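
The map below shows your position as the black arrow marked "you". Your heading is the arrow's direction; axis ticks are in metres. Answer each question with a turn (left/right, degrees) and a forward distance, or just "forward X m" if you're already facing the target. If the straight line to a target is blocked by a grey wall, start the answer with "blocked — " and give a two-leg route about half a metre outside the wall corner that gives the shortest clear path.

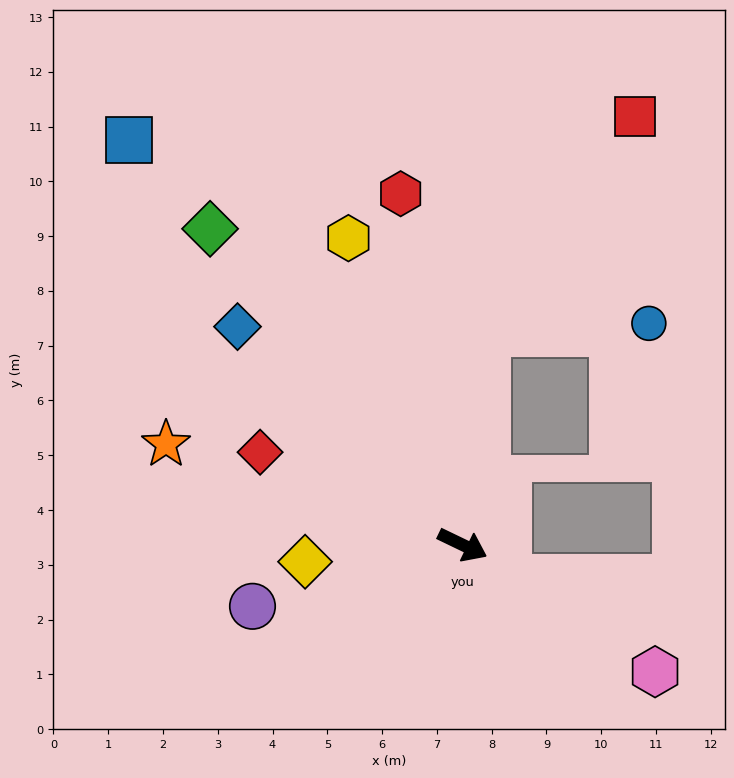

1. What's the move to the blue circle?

blocked — turn left 109°, forward 3.9 m, then turn right 80°, forward 3.0 m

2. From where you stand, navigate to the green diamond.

turn left 154°, forward 7.4 m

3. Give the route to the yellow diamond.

turn right 148°, forward 2.9 m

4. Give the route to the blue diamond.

turn left 162°, forward 5.7 m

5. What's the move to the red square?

blocked — turn left 109°, forward 3.9 m, then turn right 28°, forward 4.8 m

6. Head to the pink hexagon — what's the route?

turn right 8°, forward 4.2 m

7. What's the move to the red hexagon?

turn left 126°, forward 6.5 m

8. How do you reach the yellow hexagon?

turn left 136°, forward 6.0 m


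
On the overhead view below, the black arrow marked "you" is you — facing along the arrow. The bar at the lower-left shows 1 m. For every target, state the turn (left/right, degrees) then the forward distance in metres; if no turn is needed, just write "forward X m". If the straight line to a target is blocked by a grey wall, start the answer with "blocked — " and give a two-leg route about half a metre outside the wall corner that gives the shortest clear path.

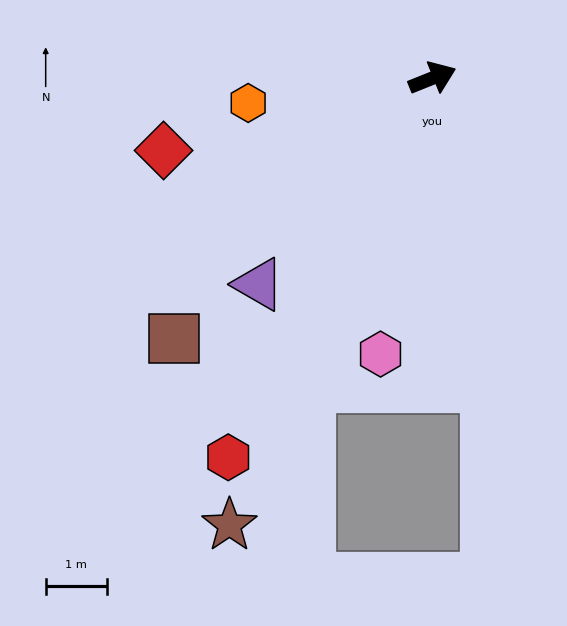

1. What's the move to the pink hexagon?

turn right 123°, forward 4.6 m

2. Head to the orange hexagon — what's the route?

turn left 166°, forward 3.0 m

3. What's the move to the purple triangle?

turn right 152°, forward 4.4 m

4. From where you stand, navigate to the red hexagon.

turn right 140°, forward 7.1 m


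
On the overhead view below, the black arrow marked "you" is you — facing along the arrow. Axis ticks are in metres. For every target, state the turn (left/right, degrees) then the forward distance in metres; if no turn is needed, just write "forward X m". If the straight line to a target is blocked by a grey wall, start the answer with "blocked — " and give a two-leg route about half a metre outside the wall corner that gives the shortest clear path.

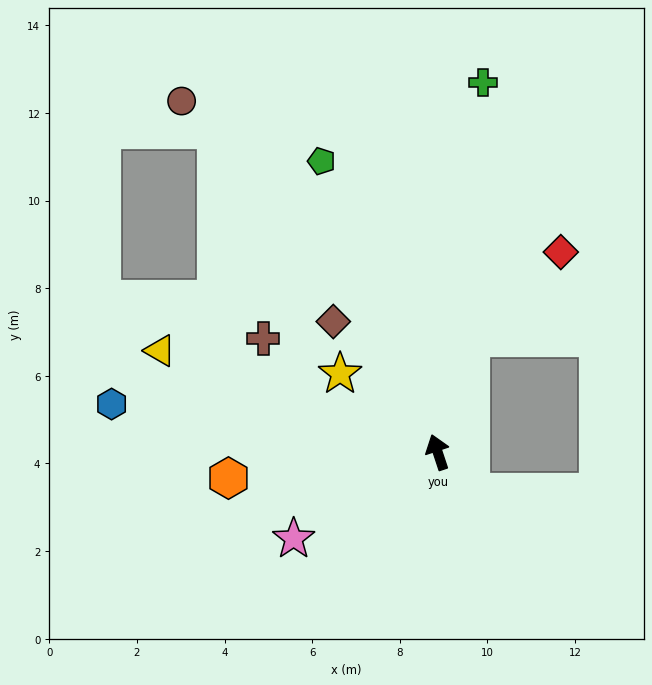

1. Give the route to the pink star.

turn left 103°, forward 3.8 m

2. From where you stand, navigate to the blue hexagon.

turn left 63°, forward 7.5 m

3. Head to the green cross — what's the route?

turn right 25°, forward 8.5 m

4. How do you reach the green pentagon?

turn left 3°, forward 7.2 m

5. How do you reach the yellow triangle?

turn left 52°, forward 6.7 m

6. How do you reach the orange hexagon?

turn left 79°, forward 4.8 m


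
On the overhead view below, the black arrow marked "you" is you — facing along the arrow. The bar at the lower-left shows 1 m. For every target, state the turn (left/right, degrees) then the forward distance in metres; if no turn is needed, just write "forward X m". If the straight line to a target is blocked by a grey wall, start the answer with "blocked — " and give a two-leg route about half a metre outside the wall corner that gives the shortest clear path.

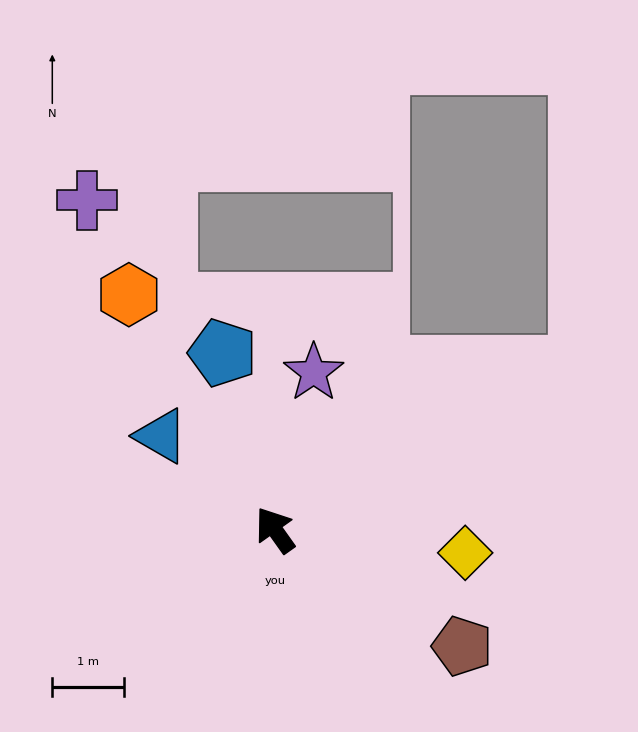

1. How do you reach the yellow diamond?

turn right 132°, forward 2.7 m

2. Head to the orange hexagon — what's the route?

turn right 4°, forward 3.9 m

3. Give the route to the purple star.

turn right 49°, forward 2.3 m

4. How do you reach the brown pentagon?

turn right 157°, forward 3.1 m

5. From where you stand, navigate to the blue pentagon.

turn right 19°, forward 2.6 m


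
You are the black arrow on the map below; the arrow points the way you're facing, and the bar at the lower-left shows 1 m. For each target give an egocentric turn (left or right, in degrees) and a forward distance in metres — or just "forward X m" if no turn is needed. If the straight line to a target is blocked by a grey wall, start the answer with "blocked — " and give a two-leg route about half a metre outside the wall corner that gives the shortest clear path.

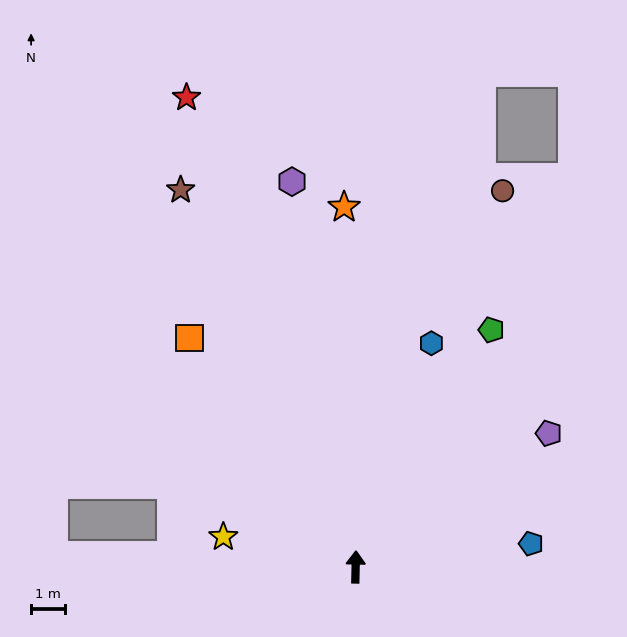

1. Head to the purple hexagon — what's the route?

turn left 11°, forward 11.5 m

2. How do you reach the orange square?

turn left 37°, forward 8.3 m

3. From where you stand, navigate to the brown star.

turn left 26°, forward 12.2 m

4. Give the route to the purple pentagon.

turn right 54°, forward 6.9 m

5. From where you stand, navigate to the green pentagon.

turn right 29°, forward 8.0 m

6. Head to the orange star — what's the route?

turn left 3°, forward 10.6 m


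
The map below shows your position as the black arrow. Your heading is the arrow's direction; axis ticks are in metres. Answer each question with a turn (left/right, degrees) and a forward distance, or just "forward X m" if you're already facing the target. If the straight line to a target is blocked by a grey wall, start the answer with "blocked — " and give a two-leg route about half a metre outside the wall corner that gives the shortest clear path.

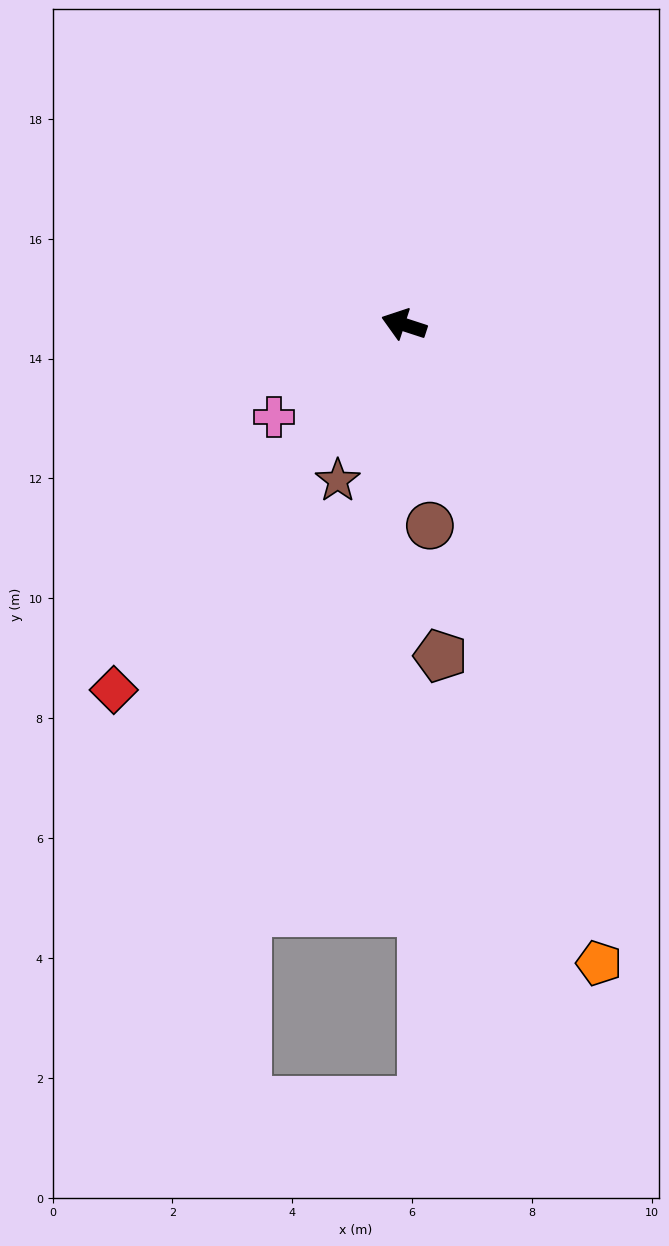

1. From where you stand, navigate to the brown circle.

turn left 115°, forward 3.4 m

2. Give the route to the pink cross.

turn left 54°, forward 2.7 m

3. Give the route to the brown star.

turn left 85°, forward 2.8 m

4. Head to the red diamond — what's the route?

turn left 70°, forward 7.8 m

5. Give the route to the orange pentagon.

turn left 125°, forward 11.1 m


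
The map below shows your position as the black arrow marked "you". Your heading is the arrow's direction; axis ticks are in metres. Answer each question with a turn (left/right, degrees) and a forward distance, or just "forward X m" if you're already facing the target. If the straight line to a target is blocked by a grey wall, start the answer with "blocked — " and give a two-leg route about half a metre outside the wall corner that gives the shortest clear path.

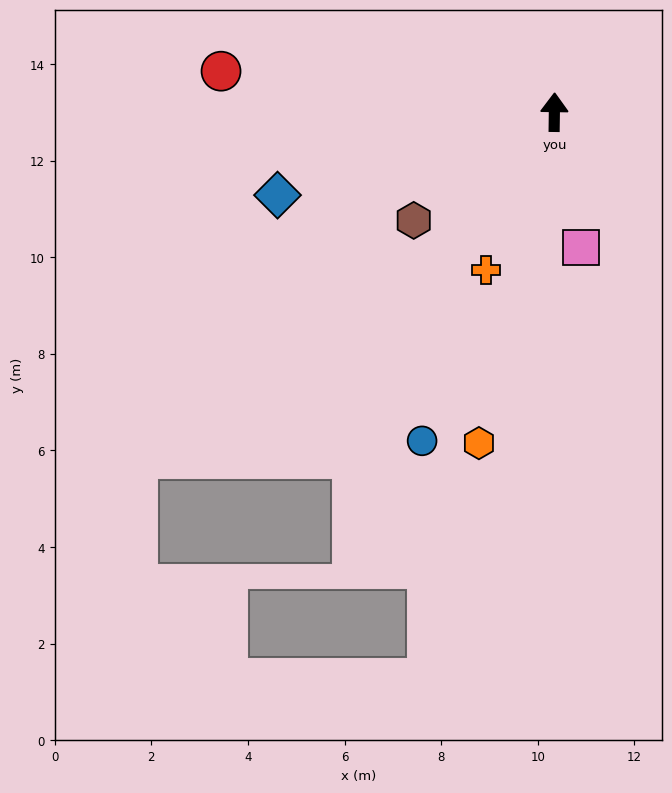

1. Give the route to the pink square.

turn right 168°, forward 2.9 m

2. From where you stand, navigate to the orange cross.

turn left 157°, forward 3.6 m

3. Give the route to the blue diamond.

turn left 107°, forward 6.0 m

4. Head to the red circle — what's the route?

turn left 84°, forward 7.0 m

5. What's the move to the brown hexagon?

turn left 128°, forward 3.7 m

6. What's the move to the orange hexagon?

turn left 168°, forward 7.0 m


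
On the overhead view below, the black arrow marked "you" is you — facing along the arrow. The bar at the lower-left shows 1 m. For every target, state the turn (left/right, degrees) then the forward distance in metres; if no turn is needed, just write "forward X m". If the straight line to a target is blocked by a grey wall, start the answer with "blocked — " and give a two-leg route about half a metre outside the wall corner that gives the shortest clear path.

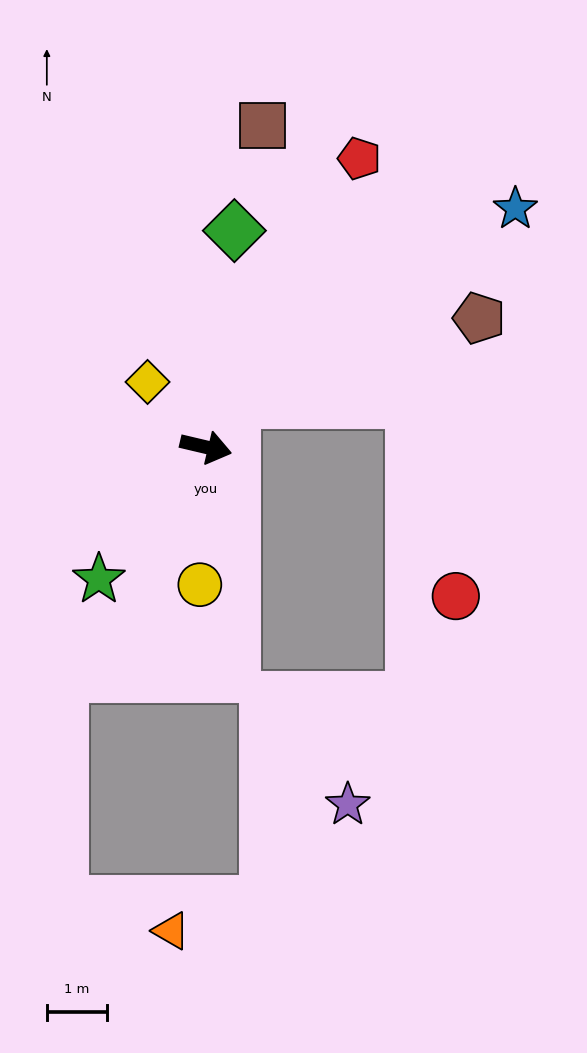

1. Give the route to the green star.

turn right 116°, forward 2.8 m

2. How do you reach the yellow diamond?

turn left 145°, forward 1.4 m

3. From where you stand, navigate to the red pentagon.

turn left 75°, forward 5.4 m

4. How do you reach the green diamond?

turn left 96°, forward 3.6 m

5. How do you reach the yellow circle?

turn right 79°, forward 2.3 m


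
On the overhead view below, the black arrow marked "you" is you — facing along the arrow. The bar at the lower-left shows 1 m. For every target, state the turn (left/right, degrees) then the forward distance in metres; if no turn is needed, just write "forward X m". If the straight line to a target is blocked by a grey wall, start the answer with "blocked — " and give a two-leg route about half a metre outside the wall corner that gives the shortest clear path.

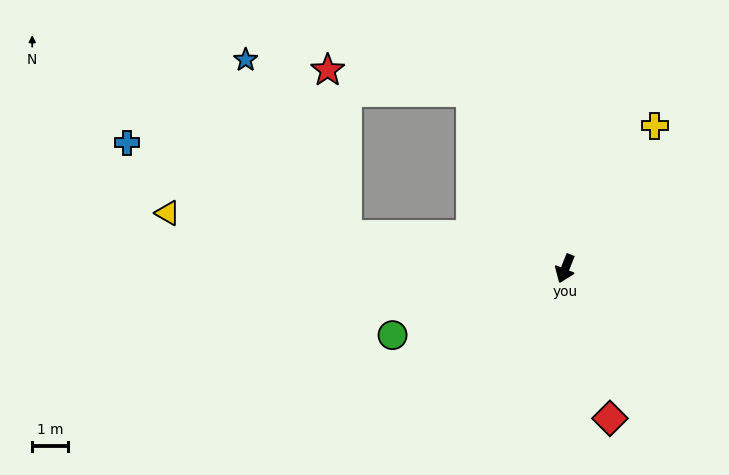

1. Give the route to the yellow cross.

turn left 170°, forward 4.8 m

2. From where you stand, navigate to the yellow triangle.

turn right 76°, forward 11.3 m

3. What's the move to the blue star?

blocked — turn right 77°, forward 6.2 m, then turn right 51°, forward 5.7 m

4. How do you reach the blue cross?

blocked — turn right 77°, forward 6.2 m, then turn right 14°, forward 6.8 m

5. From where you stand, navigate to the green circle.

turn right 47°, forward 5.2 m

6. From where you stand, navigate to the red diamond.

turn left 38°, forward 4.4 m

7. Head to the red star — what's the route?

blocked — turn right 130°, forward 5.7 m, then turn left 53°, forward 4.1 m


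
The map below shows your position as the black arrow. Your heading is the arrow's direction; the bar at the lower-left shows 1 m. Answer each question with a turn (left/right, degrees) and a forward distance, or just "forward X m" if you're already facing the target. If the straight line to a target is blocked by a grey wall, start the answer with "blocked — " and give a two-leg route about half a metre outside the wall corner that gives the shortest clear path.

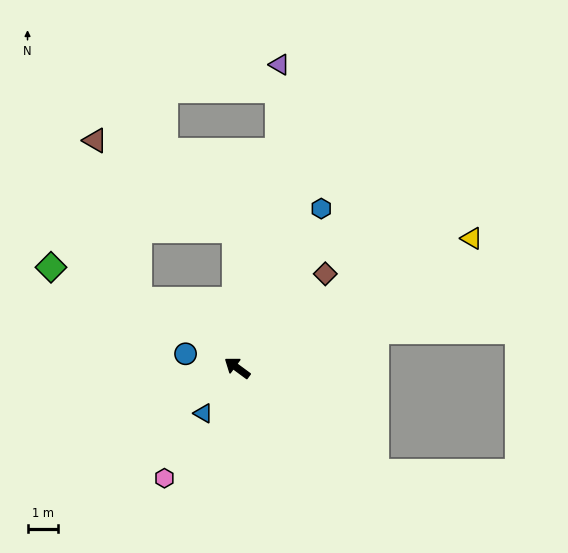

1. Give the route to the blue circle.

turn left 21°, forward 1.8 m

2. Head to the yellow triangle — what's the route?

turn right 115°, forward 8.8 m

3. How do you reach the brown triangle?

blocked — forward 3.9 m, then turn right 38°, forward 5.4 m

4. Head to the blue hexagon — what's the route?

turn right 81°, forward 5.9 m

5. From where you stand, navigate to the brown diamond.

turn right 97°, forward 4.2 m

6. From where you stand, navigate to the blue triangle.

turn left 90°, forward 1.9 m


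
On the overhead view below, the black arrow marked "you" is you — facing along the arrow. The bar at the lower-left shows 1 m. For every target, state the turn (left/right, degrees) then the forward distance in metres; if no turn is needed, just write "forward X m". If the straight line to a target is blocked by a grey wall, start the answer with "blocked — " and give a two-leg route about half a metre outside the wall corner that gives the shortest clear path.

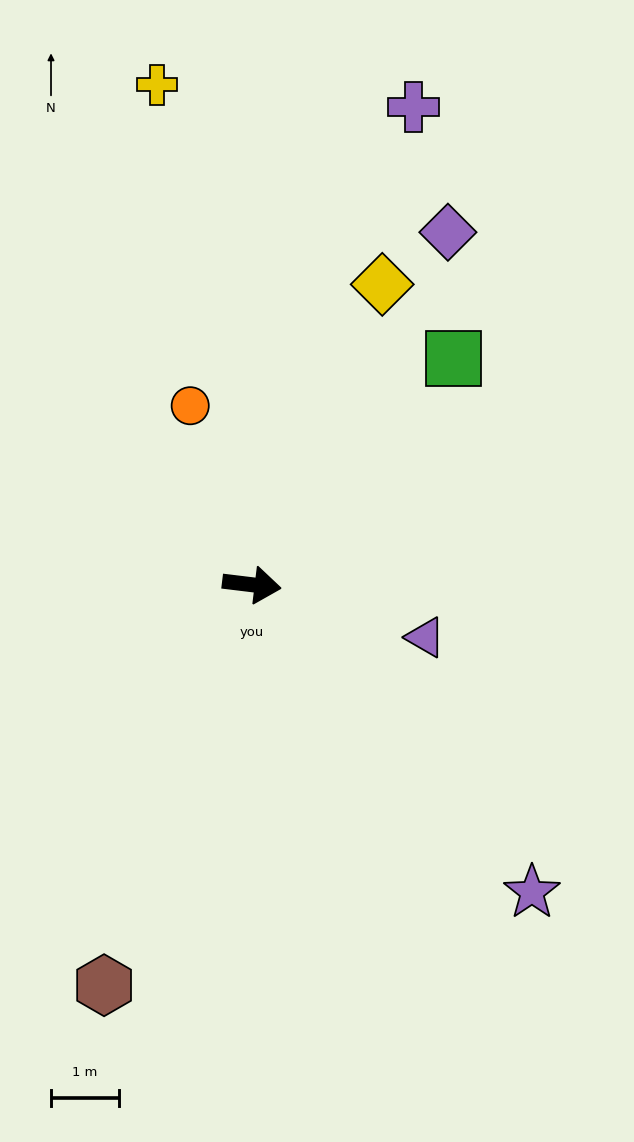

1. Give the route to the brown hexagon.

turn right 103°, forward 6.3 m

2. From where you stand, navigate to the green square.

turn left 55°, forward 4.5 m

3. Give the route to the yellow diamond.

turn left 73°, forward 4.8 m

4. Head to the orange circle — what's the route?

turn left 116°, forward 2.8 m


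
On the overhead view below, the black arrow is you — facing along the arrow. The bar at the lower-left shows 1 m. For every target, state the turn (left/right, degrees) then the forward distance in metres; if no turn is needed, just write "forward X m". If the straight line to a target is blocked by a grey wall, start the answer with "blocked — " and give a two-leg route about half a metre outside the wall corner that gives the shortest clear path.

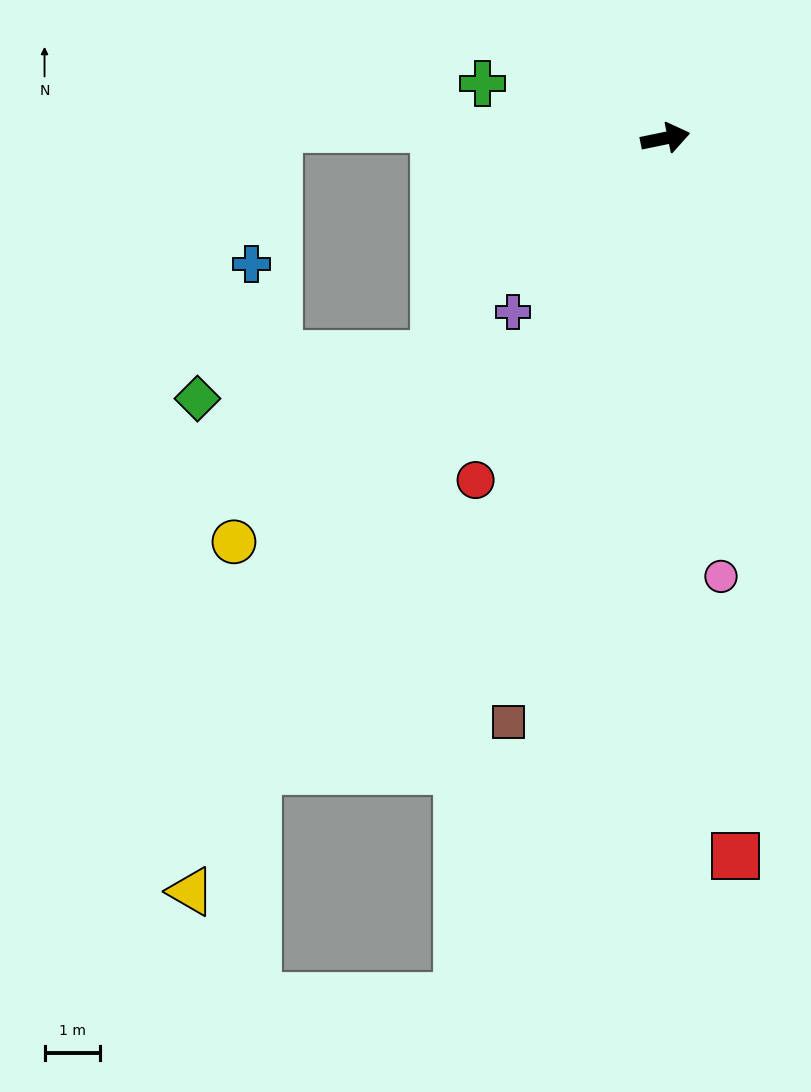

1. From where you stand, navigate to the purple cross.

turn right 143°, forward 4.2 m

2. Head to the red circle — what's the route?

turn right 131°, forward 7.0 m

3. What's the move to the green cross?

turn left 152°, forward 3.4 m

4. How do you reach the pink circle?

turn right 94°, forward 7.9 m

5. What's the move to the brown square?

turn right 117°, forward 10.9 m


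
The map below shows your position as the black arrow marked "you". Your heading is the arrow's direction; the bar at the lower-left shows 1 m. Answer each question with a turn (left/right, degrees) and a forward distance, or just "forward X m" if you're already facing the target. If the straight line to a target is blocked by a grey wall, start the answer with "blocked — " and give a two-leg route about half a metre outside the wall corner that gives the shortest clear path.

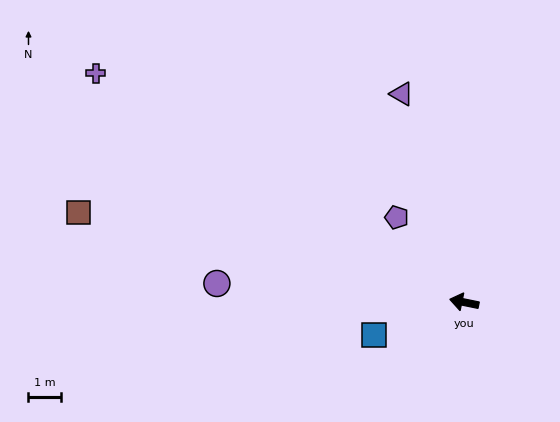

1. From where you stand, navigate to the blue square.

turn left 31°, forward 2.9 m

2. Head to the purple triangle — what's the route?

turn right 62°, forward 6.7 m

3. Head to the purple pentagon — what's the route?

turn right 40°, forward 3.3 m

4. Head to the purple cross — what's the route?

turn right 20°, forward 13.4 m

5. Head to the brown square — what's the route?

forward 12.2 m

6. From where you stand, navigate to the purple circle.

turn left 7°, forward 7.6 m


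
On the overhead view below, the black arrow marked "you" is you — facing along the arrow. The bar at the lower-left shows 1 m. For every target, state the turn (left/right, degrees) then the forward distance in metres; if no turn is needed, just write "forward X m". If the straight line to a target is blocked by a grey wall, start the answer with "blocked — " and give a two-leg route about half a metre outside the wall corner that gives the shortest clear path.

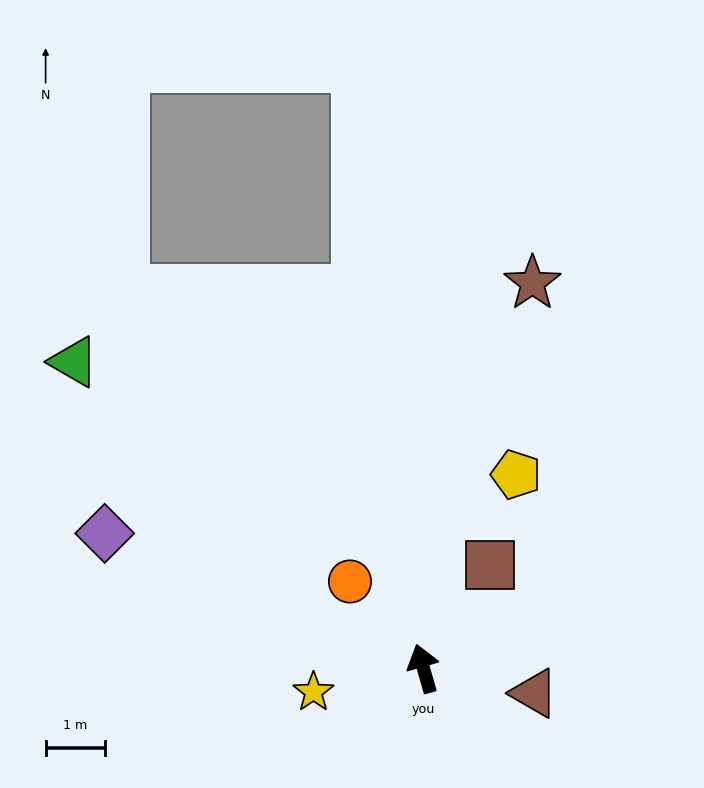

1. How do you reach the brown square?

turn right 49°, forward 2.1 m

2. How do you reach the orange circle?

turn left 24°, forward 1.9 m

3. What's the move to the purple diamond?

turn left 51°, forward 5.9 m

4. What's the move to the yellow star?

turn left 86°, forward 1.9 m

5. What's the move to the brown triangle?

turn right 119°, forward 1.9 m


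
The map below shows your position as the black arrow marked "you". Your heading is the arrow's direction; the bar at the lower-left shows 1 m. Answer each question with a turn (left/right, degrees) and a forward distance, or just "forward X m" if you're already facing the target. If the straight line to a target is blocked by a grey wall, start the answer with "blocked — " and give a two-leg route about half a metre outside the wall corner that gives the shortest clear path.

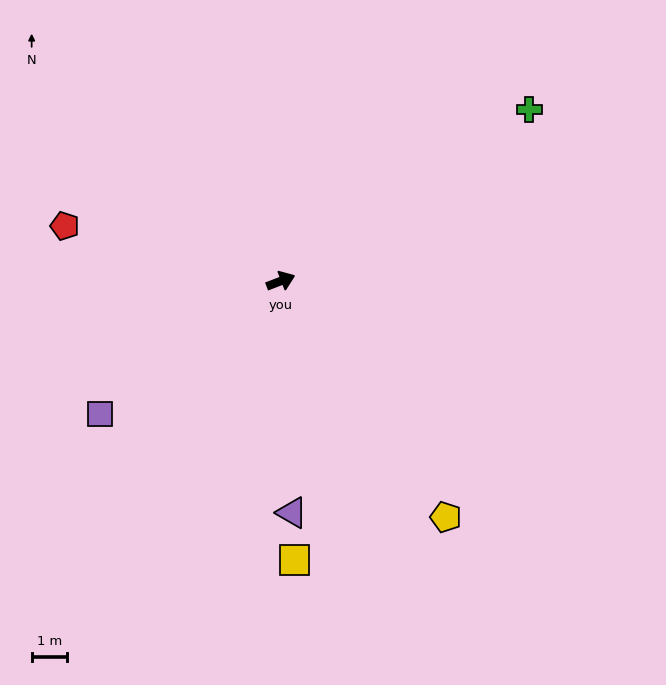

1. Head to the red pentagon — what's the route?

turn left 145°, forward 6.3 m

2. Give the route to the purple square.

turn right 165°, forward 6.3 m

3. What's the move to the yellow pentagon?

turn right 76°, forward 8.1 m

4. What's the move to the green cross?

turn left 13°, forward 8.5 m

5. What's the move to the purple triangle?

turn right 108°, forward 6.5 m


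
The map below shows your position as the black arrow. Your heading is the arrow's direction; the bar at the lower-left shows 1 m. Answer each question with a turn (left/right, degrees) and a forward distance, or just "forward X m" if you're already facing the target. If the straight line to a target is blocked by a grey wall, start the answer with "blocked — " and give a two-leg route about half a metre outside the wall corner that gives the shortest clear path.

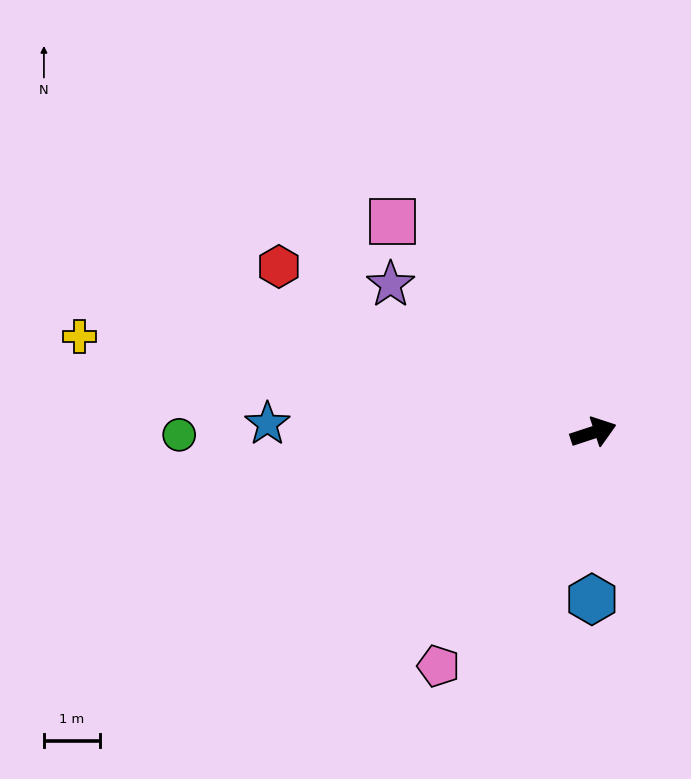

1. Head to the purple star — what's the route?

turn left 126°, forward 4.5 m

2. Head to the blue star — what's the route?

turn left 160°, forward 5.8 m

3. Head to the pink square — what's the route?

turn left 115°, forward 5.2 m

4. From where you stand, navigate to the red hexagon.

turn left 134°, forward 6.4 m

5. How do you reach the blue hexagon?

turn right 109°, forward 3.0 m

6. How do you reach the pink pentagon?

turn right 142°, forward 5.0 m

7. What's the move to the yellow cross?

turn left 151°, forward 9.3 m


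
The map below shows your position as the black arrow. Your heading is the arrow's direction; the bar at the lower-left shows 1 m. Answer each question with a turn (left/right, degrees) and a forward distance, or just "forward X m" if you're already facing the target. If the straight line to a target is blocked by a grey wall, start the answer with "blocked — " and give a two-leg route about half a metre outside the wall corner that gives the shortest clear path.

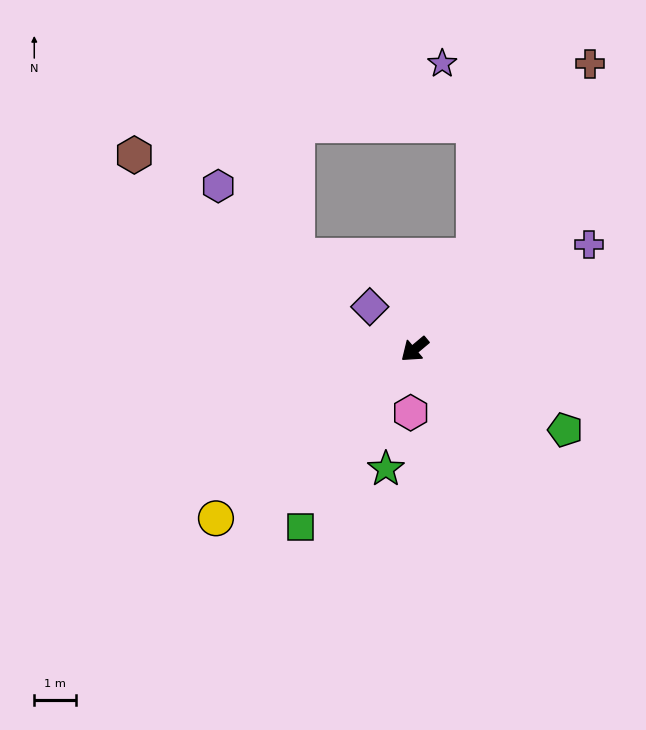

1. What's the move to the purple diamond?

turn right 83°, forward 1.5 m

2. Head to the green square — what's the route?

turn left 17°, forward 5.0 m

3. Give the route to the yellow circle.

forward 6.2 m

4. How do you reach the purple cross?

turn left 171°, forward 4.8 m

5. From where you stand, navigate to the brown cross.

turn right 162°, forward 8.0 m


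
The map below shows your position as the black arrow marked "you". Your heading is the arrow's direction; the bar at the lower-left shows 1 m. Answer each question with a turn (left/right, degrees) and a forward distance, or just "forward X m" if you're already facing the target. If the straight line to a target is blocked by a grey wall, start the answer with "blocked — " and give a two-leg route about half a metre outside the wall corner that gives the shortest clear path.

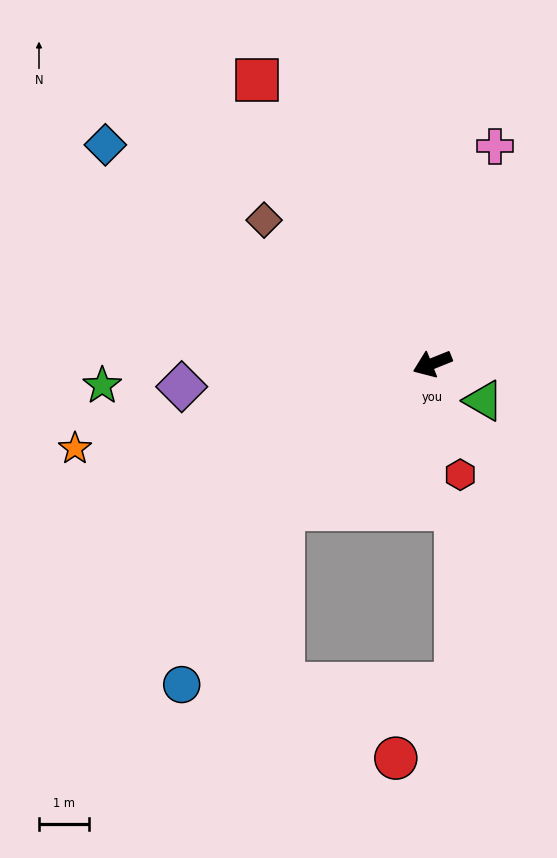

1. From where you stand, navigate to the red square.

turn right 80°, forward 6.7 m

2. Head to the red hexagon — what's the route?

turn left 82°, forward 2.3 m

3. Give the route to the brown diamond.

turn right 62°, forward 4.5 m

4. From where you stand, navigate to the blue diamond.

turn right 56°, forward 7.9 m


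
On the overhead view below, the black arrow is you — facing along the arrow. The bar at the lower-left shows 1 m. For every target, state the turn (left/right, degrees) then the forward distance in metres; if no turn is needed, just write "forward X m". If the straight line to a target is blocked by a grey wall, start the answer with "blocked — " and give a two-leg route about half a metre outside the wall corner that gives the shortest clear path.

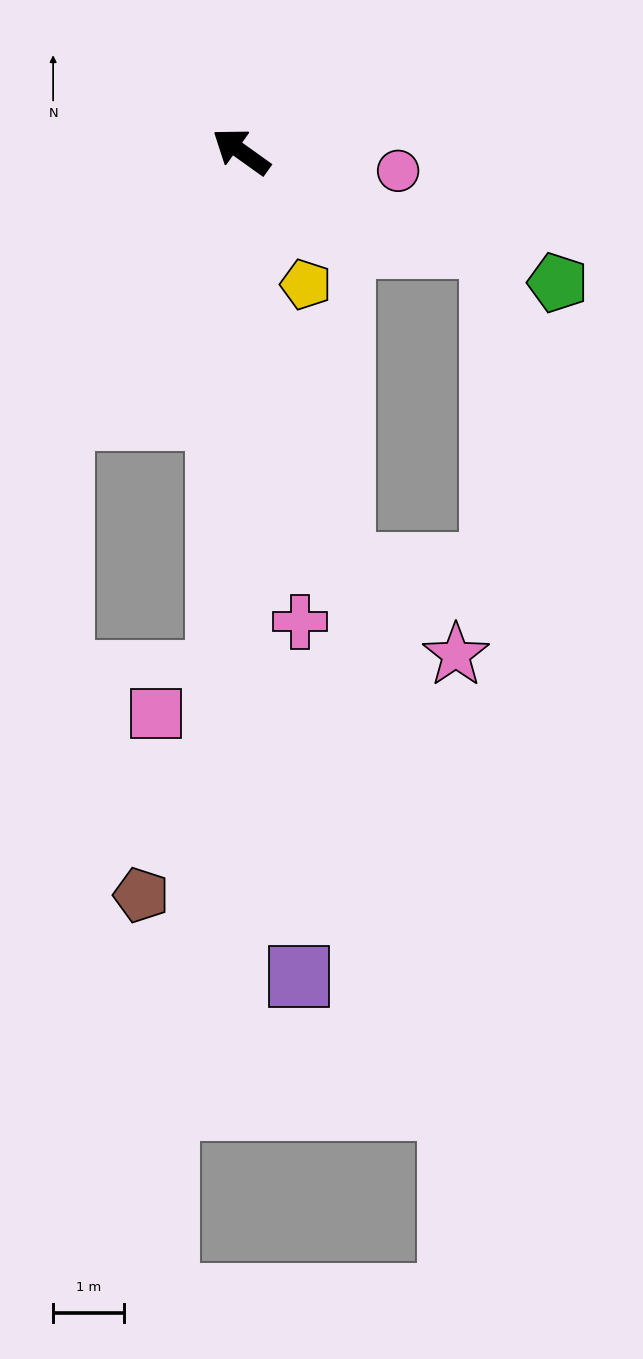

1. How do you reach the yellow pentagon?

turn left 152°, forward 2.1 m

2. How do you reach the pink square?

blocked — turn left 123°, forward 7.3 m, then turn right 52°, forward 1.0 m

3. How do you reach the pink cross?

turn left 133°, forward 6.7 m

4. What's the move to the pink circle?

turn right 151°, forward 2.2 m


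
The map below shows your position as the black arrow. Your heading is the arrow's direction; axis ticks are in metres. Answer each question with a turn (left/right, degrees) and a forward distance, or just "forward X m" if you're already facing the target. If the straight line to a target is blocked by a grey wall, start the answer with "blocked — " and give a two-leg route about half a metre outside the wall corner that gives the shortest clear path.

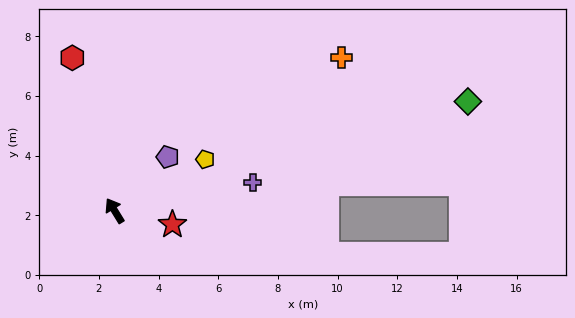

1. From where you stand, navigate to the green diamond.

turn right 104°, forward 12.4 m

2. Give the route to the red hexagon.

turn right 16°, forward 5.3 m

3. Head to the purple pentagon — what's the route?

turn right 76°, forward 2.5 m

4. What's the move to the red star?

turn right 135°, forward 2.0 m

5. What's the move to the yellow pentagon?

turn right 92°, forward 3.5 m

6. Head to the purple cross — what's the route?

turn right 110°, forward 4.7 m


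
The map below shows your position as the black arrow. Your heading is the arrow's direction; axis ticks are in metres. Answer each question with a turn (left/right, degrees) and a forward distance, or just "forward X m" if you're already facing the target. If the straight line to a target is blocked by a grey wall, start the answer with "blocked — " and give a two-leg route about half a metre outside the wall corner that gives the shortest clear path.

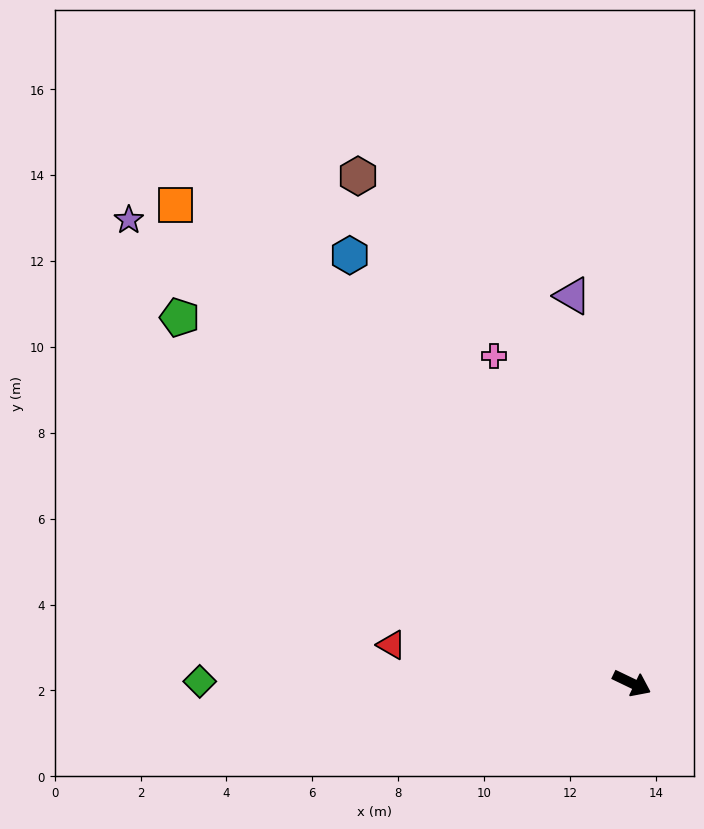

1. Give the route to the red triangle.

turn right 163°, forward 5.7 m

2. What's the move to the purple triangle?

turn left 124°, forward 9.1 m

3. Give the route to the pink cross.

turn left 138°, forward 8.3 m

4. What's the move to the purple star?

turn left 163°, forward 15.9 m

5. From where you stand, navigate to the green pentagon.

turn left 167°, forward 13.5 m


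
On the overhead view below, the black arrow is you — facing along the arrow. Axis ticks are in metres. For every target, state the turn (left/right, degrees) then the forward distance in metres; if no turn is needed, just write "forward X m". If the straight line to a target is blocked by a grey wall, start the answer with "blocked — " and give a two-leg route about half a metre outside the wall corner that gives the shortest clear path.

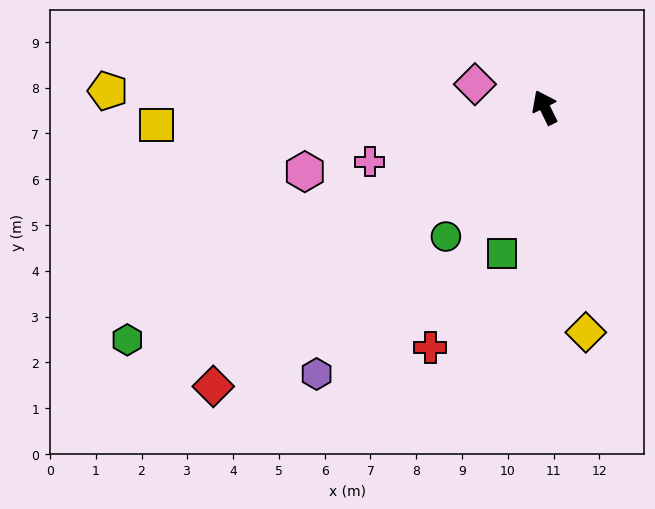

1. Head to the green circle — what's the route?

turn left 116°, forward 3.6 m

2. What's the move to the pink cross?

turn left 81°, forward 4.0 m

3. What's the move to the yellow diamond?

turn left 164°, forward 5.0 m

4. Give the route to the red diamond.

turn left 104°, forward 9.5 m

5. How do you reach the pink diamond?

turn left 45°, forward 1.6 m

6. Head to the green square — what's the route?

turn left 137°, forward 3.3 m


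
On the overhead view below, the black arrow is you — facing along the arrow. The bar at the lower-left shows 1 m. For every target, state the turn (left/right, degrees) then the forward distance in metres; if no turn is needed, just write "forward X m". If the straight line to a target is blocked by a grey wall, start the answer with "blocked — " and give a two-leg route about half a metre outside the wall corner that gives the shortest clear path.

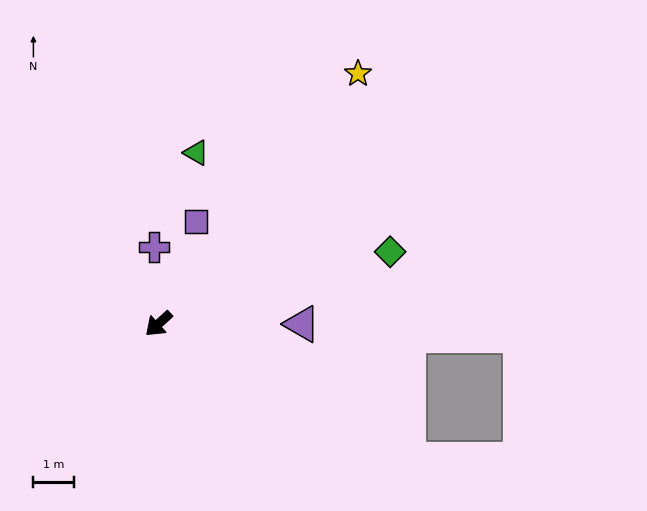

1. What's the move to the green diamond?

turn left 155°, forward 5.9 m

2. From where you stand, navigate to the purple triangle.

turn left 138°, forward 3.5 m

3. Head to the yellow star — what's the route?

turn right 171°, forward 7.8 m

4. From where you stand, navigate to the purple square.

turn right 152°, forward 2.7 m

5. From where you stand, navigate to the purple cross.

turn right 129°, forward 1.9 m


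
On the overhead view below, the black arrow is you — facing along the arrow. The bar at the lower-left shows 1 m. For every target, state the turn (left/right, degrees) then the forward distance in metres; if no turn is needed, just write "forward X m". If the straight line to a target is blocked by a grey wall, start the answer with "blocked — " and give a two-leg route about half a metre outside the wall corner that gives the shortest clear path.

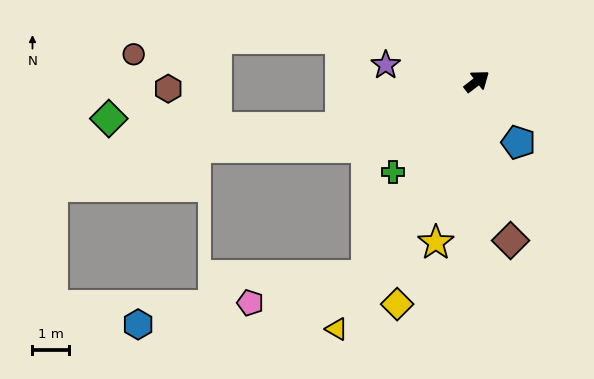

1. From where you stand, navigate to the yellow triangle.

turn right 157°, forward 7.8 m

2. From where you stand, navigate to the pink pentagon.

blocked — turn right 157°, forward 6.1 m, then turn right 47°, forward 3.3 m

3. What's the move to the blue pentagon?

turn right 94°, forward 2.0 m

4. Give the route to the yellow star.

turn right 142°, forward 4.6 m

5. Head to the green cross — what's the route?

turn right 171°, forward 3.4 m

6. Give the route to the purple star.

turn left 132°, forward 2.6 m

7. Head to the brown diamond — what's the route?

turn right 116°, forward 4.5 m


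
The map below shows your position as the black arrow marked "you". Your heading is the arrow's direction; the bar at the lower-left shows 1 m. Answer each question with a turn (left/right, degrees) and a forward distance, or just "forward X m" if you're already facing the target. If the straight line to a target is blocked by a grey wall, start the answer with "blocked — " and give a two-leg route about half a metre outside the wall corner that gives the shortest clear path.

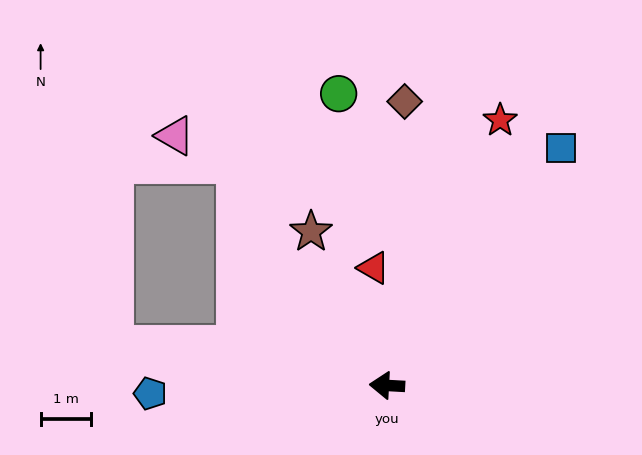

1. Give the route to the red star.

turn right 110°, forward 5.8 m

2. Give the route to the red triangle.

turn right 80°, forward 2.4 m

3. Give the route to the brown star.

turn right 61°, forward 3.4 m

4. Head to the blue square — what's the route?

turn right 123°, forward 5.9 m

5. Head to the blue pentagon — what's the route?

turn left 5°, forward 4.7 m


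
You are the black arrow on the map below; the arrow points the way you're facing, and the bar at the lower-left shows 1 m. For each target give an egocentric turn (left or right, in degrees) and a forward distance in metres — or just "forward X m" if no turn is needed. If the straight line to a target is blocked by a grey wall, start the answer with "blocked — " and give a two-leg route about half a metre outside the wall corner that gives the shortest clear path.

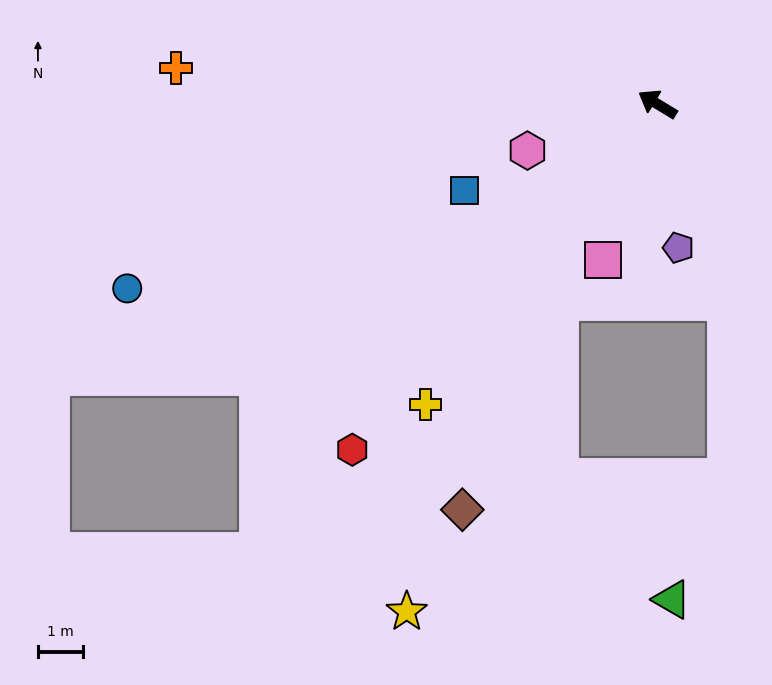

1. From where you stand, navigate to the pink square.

turn left 102°, forward 3.7 m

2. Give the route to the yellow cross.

turn left 84°, forward 8.5 m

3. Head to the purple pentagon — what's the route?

turn left 130°, forward 3.2 m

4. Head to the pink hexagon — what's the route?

turn left 51°, forward 3.1 m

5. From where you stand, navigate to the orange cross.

turn left 27°, forward 10.8 m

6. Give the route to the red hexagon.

turn left 80°, forward 10.3 m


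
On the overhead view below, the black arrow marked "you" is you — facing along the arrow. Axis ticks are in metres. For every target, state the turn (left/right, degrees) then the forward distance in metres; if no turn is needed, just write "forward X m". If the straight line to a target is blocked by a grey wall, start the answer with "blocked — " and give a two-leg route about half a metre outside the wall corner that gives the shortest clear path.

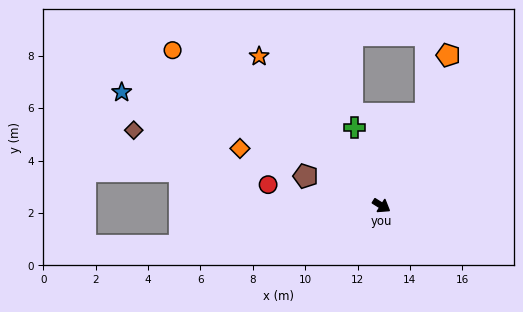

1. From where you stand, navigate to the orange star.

turn left 161°, forward 7.4 m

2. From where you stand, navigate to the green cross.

turn left 141°, forward 3.2 m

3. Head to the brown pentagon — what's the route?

turn right 169°, forward 3.1 m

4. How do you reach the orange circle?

turn left 175°, forward 9.9 m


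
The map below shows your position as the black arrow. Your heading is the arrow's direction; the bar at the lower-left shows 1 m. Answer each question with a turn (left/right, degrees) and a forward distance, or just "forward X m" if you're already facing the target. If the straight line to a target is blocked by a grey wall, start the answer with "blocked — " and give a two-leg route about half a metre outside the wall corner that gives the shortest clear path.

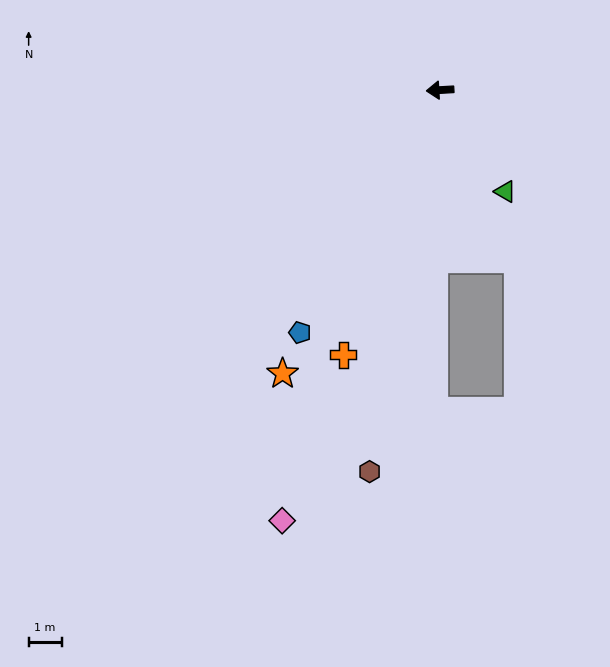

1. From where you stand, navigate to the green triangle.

turn left 119°, forward 3.7 m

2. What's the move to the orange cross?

turn left 67°, forward 8.6 m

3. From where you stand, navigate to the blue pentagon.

turn left 57°, forward 8.5 m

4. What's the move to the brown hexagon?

turn left 76°, forward 11.8 m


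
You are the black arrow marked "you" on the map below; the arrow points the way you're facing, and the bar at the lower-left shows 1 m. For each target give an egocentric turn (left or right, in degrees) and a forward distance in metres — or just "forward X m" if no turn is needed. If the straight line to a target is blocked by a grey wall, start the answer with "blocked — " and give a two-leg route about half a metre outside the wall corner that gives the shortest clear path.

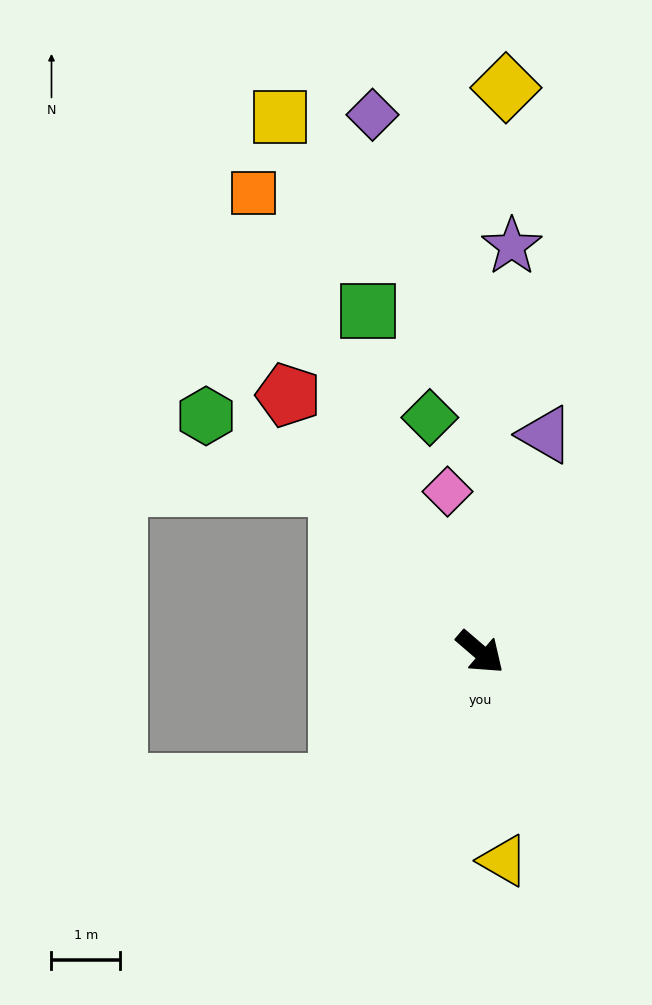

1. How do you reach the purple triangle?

turn left 114°, forward 3.3 m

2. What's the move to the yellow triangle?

turn right 43°, forward 3.0 m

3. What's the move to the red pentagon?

turn left 167°, forward 4.6 m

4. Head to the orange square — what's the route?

turn left 157°, forward 7.4 m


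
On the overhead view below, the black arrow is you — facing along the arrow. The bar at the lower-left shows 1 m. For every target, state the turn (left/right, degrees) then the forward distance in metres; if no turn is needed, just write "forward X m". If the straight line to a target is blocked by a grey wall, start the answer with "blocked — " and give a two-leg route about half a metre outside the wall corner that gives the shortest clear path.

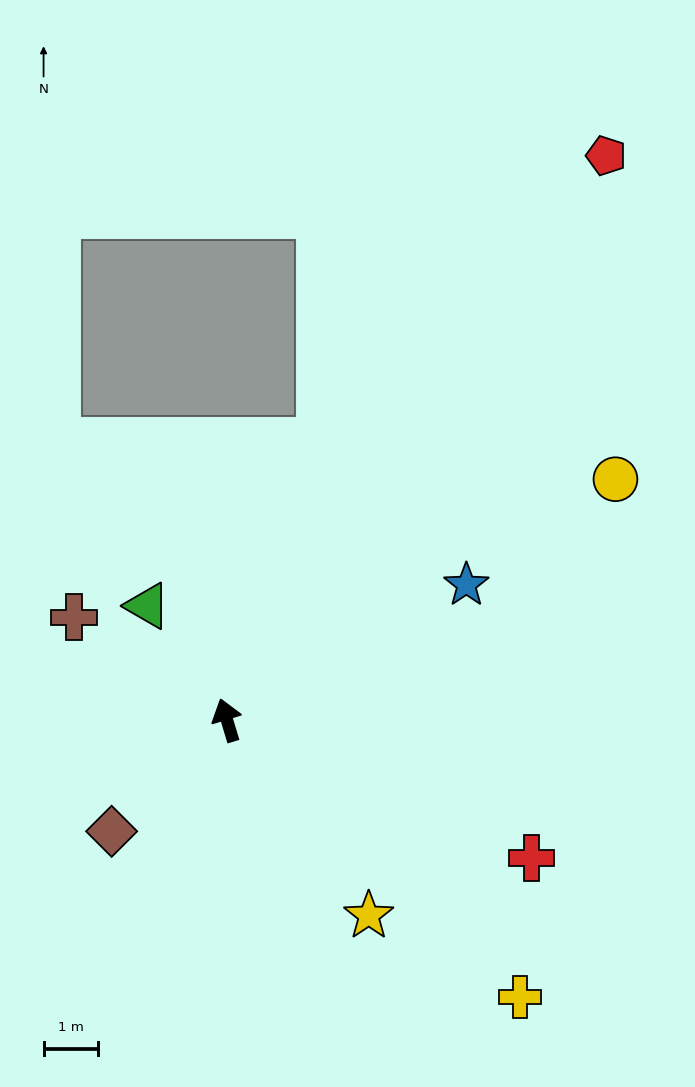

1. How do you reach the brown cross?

turn left 39°, forward 3.4 m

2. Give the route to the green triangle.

turn left 18°, forward 2.5 m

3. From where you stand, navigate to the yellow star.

turn right 161°, forward 4.4 m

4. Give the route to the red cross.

turn right 131°, forward 6.1 m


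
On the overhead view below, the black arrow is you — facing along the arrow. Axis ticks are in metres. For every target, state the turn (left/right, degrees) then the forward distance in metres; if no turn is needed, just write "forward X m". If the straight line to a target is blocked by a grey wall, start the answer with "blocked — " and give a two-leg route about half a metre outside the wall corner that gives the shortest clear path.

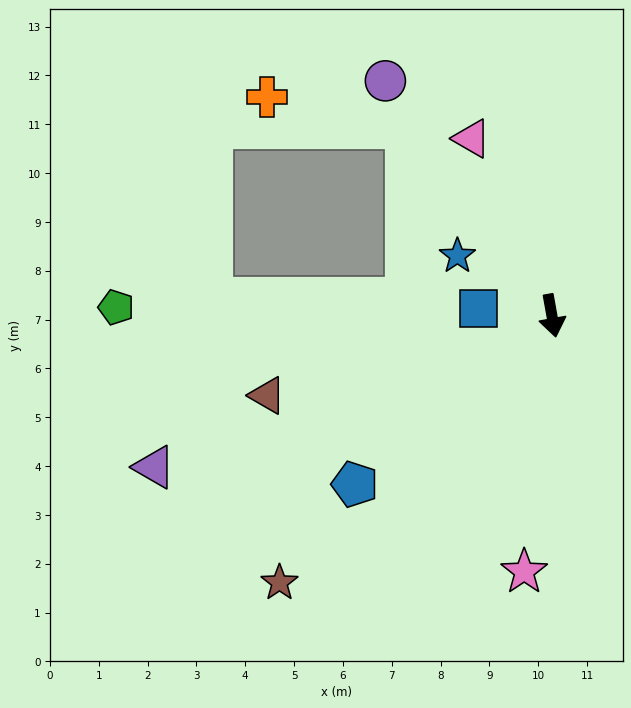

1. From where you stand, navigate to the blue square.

turn right 106°, forward 1.5 m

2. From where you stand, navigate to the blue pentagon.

turn right 60°, forward 5.3 m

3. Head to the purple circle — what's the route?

turn right 155°, forward 5.9 m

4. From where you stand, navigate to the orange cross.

blocked — turn right 152°, forward 4.9 m, then turn left 39°, forward 2.9 m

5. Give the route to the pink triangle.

turn right 166°, forward 4.0 m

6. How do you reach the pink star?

turn right 16°, forward 5.3 m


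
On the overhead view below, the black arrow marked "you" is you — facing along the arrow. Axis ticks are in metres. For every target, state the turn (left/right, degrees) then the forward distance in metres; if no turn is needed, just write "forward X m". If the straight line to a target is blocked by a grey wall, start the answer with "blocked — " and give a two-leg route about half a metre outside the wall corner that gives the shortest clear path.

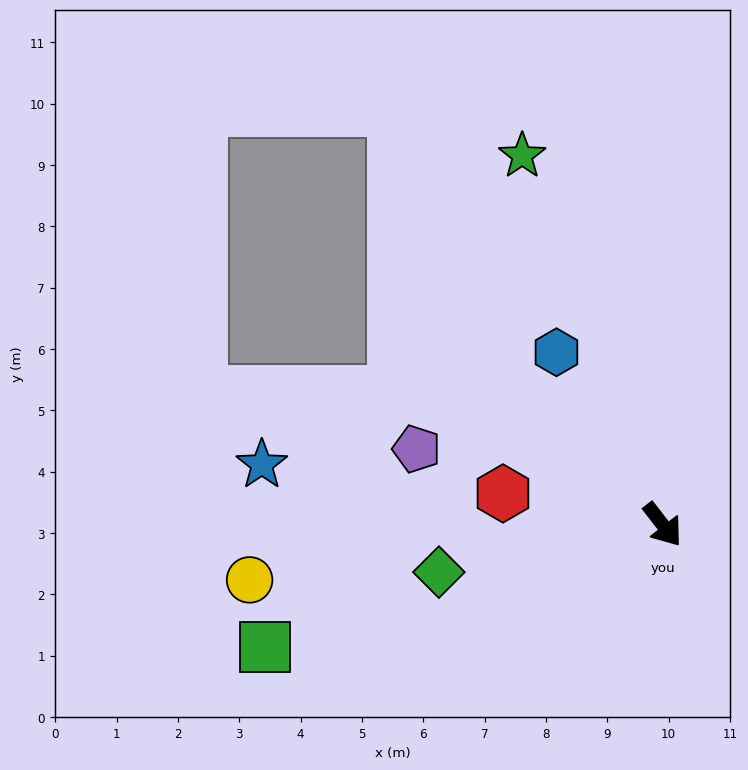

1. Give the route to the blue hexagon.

turn left 174°, forward 3.3 m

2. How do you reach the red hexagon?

turn right 139°, forward 2.7 m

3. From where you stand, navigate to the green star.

turn left 163°, forward 6.4 m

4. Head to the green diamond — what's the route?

turn right 116°, forward 3.7 m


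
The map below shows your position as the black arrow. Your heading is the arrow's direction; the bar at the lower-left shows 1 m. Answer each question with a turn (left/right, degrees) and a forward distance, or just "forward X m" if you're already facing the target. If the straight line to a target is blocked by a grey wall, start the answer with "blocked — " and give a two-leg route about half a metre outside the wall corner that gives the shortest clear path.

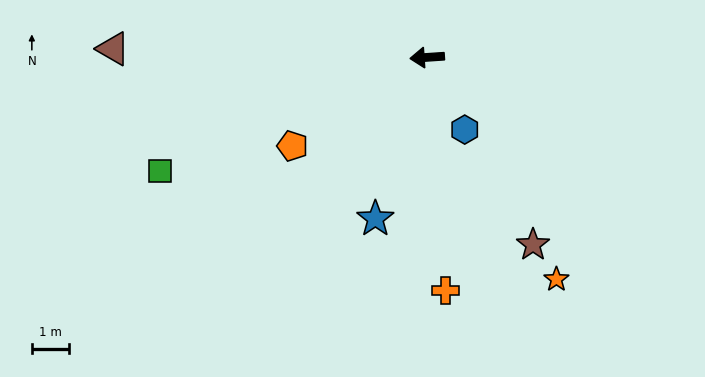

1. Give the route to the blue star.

turn left 68°, forward 4.5 m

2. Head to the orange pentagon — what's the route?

turn left 29°, forward 4.3 m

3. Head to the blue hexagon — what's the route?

turn left 114°, forward 2.2 m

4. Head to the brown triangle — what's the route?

turn right 5°, forward 8.4 m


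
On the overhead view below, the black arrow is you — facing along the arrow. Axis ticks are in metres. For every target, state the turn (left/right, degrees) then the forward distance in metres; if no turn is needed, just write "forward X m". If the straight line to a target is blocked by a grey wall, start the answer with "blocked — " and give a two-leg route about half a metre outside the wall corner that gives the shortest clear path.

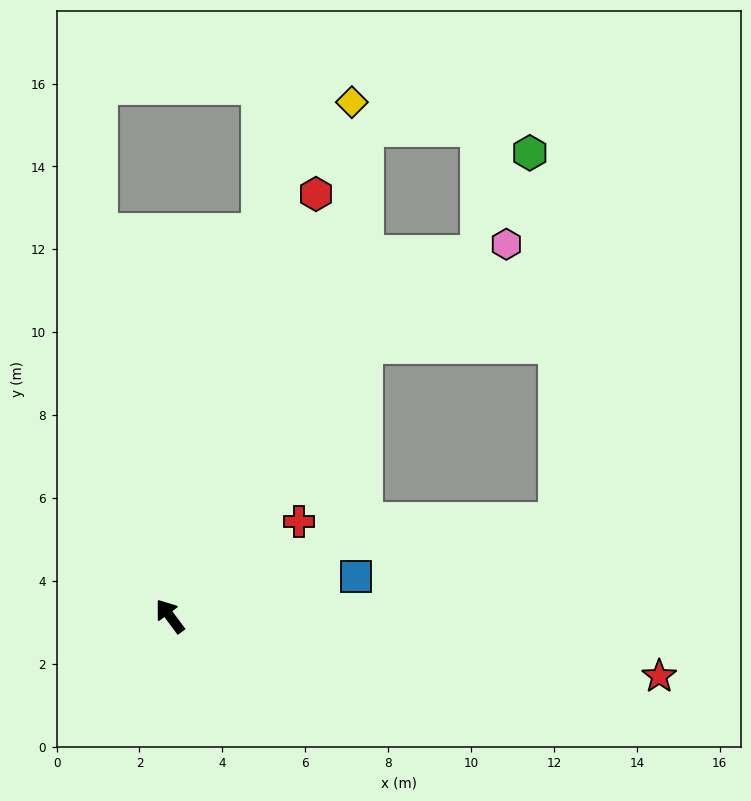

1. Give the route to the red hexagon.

turn right 56°, forward 10.8 m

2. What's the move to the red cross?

turn right 90°, forward 3.9 m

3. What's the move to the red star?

turn right 134°, forward 11.9 m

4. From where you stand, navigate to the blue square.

turn right 115°, forward 4.6 m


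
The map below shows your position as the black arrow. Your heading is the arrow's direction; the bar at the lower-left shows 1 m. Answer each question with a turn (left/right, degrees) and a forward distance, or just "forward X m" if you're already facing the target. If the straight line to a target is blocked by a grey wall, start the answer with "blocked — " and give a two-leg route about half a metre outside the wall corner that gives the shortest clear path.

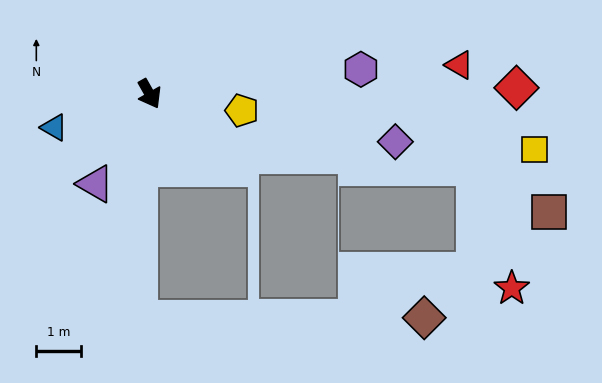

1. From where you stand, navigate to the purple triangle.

turn right 61°, forward 2.4 m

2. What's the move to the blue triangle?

turn right 100°, forward 2.3 m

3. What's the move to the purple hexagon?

turn left 67°, forward 4.8 m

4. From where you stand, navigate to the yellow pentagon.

turn left 50°, forward 2.1 m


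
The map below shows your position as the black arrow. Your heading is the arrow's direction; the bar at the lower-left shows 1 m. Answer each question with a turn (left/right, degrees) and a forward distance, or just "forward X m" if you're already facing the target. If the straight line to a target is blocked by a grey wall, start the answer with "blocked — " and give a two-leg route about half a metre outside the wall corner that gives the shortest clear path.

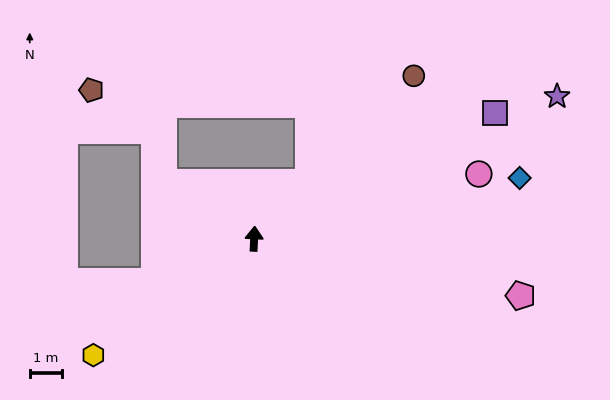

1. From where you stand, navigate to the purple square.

turn right 60°, forward 8.5 m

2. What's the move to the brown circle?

turn right 42°, forward 7.1 m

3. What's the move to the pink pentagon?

turn right 99°, forward 8.5 m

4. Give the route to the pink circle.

turn right 71°, forward 7.3 m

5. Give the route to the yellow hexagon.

turn left 129°, forward 6.2 m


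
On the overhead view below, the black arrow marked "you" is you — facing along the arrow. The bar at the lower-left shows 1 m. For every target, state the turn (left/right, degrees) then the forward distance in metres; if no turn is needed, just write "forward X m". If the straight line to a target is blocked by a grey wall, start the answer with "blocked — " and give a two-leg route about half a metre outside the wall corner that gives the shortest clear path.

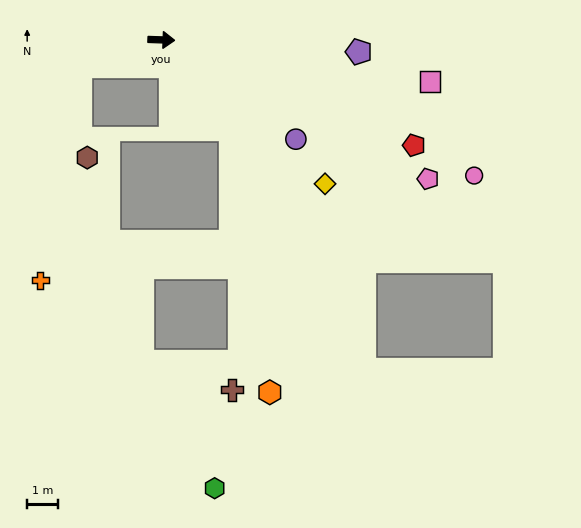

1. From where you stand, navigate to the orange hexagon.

blocked — turn right 50°, forward 3.7 m, then turn right 30°, forward 8.7 m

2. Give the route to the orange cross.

blocked — turn right 161°, forward 2.8 m, then turn left 63°, forward 7.2 m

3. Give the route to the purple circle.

turn right 34°, forward 5.5 m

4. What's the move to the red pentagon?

turn right 21°, forward 9.0 m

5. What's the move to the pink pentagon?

turn right 26°, forward 9.9 m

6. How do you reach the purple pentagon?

forward 6.5 m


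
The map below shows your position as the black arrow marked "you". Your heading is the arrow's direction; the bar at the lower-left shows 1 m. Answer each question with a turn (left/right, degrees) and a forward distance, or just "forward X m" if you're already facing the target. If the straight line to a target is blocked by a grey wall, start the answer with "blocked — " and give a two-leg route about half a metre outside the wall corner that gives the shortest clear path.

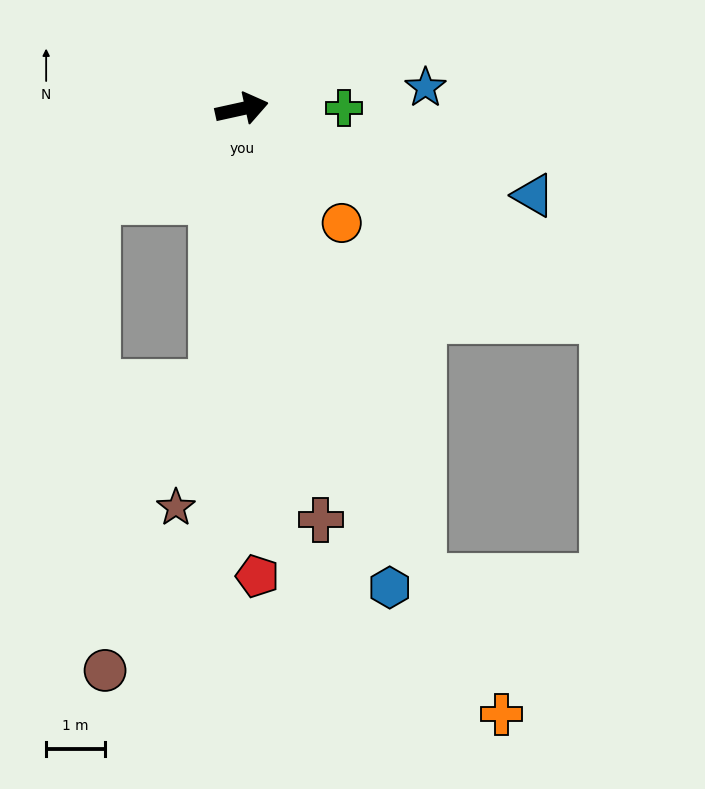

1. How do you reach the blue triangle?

turn right 29°, forward 5.2 m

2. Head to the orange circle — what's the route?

turn right 61°, forward 2.6 m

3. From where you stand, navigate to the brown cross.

turn right 92°, forward 7.1 m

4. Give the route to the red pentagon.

turn right 101°, forward 8.0 m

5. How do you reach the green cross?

turn right 12°, forward 1.7 m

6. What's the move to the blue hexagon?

turn right 85°, forward 8.6 m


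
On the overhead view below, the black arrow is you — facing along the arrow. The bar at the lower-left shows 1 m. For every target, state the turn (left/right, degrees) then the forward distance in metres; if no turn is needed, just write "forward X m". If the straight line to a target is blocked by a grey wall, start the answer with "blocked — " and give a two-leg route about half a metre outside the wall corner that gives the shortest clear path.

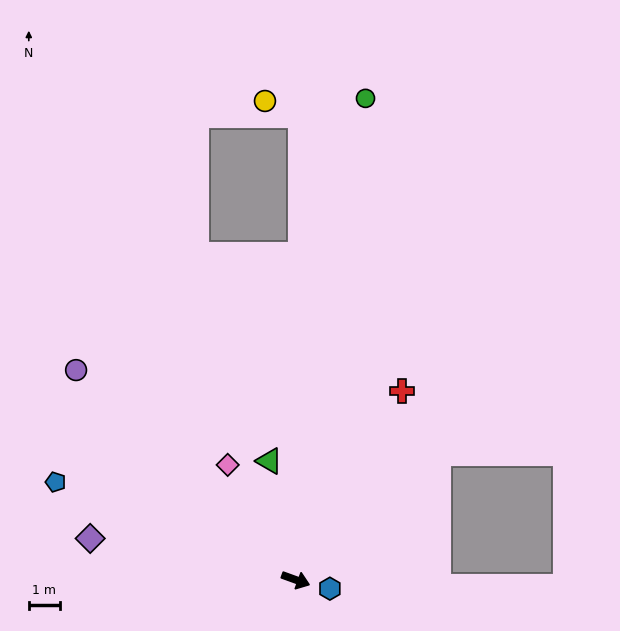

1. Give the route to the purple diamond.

turn right 171°, forward 6.7 m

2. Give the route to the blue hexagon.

turn left 5°, forward 1.1 m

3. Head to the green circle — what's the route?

turn left 102°, forward 15.5 m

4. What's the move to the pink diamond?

turn left 141°, forward 4.3 m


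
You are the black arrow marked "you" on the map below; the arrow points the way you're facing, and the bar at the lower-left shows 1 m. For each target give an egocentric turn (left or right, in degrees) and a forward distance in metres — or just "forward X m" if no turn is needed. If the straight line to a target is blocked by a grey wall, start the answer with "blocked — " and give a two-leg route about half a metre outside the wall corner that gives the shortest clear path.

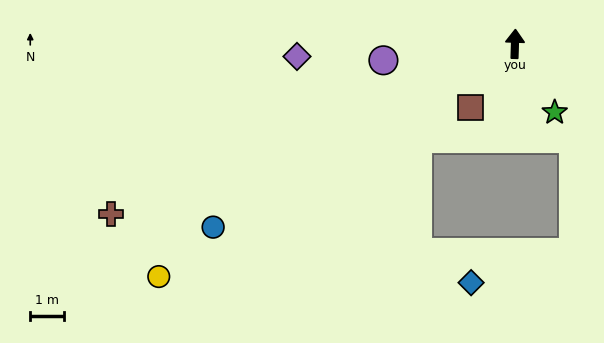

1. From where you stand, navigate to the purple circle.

turn left 99°, forward 3.9 m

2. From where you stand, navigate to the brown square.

turn left 147°, forward 2.3 m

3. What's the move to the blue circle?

turn left 123°, forward 10.5 m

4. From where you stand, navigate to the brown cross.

turn left 115°, forward 13.0 m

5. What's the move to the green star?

turn right 148°, forward 2.3 m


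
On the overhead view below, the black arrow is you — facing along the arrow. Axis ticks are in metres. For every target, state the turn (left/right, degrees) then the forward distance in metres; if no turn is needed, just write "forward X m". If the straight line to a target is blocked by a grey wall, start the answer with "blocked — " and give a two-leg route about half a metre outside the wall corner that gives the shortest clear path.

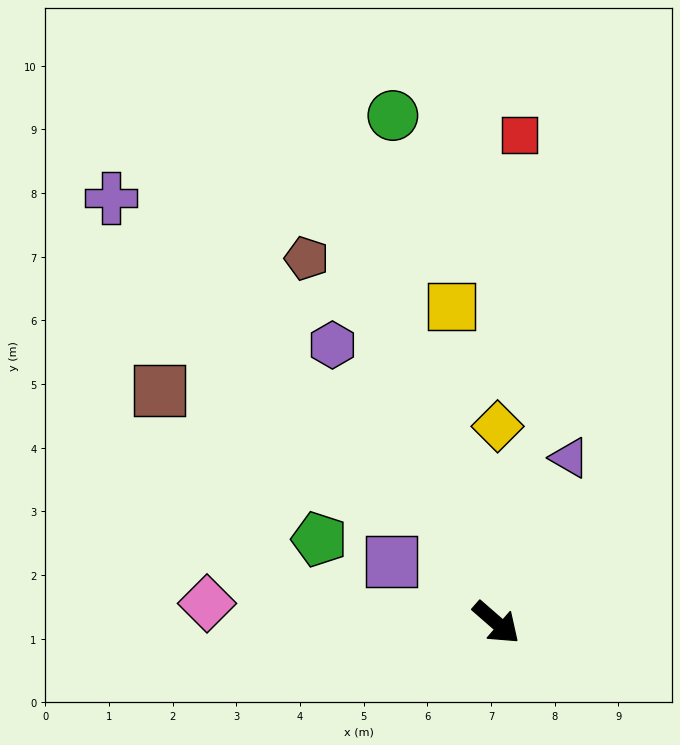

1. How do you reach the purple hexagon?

turn left 162°, forward 5.1 m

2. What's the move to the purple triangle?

turn left 107°, forward 2.8 m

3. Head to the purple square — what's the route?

turn right 169°, forward 1.9 m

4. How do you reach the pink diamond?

turn right 143°, forward 4.6 m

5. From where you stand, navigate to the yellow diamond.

turn left 131°, forward 3.1 m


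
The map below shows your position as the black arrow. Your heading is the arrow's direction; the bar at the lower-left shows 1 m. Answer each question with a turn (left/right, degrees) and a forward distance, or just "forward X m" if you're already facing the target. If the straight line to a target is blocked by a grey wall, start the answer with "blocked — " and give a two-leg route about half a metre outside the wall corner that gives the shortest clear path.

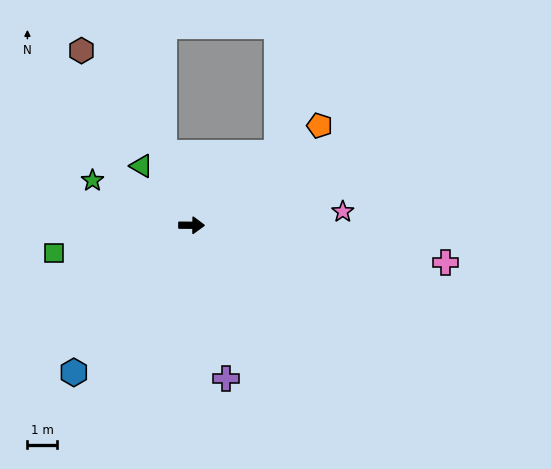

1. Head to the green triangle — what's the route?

turn left 131°, forward 2.6 m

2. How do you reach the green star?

turn left 156°, forward 3.6 m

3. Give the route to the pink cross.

turn right 8°, forward 8.6 m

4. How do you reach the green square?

turn right 168°, forward 4.7 m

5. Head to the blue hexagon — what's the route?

turn right 128°, forward 6.3 m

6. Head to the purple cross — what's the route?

turn right 77°, forward 5.3 m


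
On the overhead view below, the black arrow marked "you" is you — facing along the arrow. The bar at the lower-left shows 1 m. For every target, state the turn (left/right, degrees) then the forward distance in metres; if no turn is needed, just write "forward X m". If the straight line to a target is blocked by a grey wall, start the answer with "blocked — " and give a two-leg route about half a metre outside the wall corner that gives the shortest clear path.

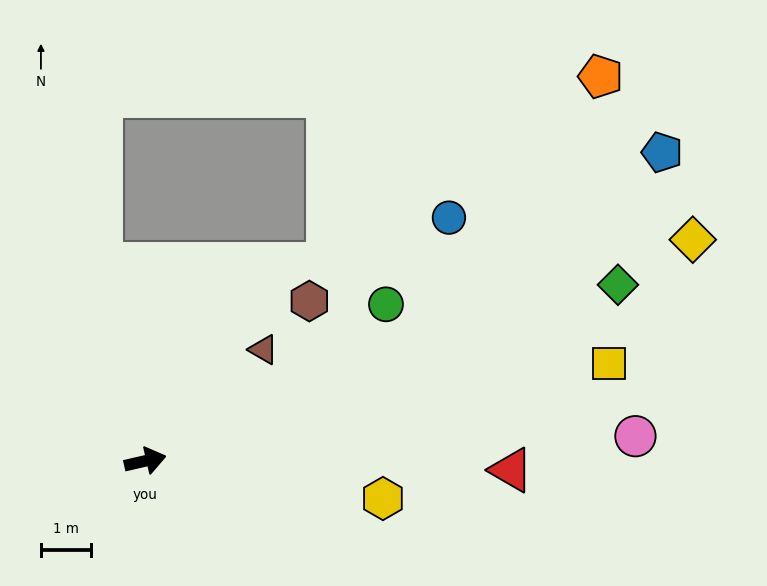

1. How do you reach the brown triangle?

turn left 30°, forward 3.2 m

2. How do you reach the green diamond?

turn left 7°, forward 10.1 m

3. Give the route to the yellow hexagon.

turn right 22°, forward 4.8 m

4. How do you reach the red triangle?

turn right 14°, forward 7.3 m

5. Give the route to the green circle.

turn left 20°, forward 5.7 m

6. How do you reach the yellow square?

forward 9.4 m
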